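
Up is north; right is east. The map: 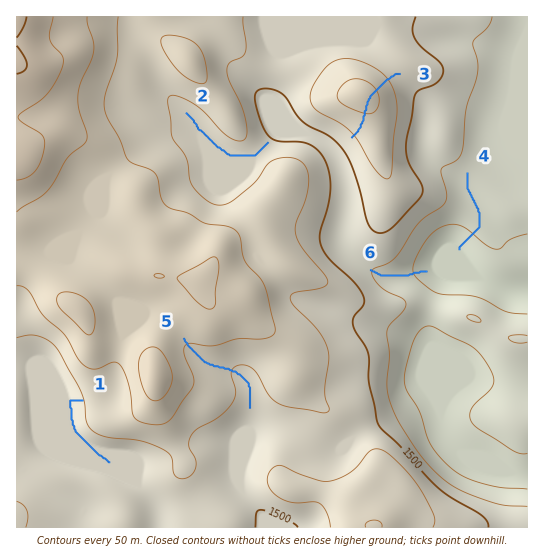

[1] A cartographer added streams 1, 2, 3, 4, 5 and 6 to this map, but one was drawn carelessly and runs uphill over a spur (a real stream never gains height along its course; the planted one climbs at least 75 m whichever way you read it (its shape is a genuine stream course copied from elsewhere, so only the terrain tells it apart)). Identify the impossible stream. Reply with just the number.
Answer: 3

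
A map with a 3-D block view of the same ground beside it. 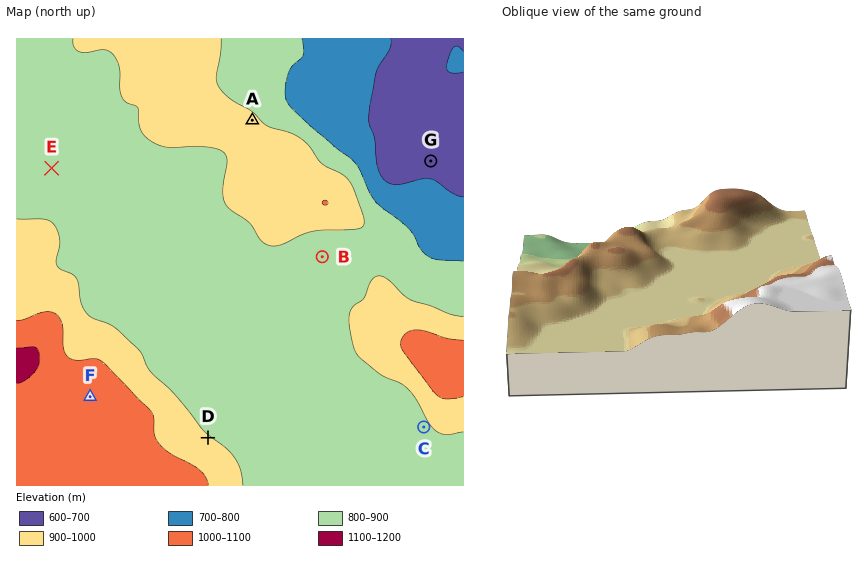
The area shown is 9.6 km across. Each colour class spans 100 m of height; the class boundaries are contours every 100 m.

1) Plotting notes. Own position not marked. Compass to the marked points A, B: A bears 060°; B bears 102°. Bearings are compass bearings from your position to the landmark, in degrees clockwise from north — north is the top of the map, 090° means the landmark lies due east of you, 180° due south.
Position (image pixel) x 98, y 209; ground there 830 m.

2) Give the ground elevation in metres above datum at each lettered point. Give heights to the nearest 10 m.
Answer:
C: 870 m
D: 910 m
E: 830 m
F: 1060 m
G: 650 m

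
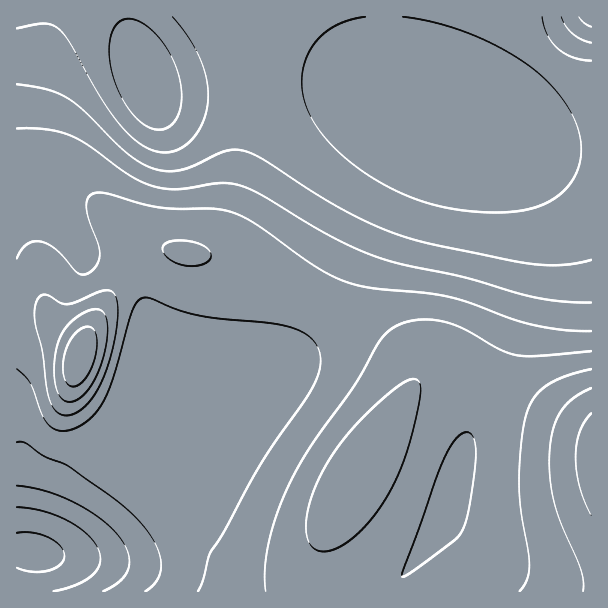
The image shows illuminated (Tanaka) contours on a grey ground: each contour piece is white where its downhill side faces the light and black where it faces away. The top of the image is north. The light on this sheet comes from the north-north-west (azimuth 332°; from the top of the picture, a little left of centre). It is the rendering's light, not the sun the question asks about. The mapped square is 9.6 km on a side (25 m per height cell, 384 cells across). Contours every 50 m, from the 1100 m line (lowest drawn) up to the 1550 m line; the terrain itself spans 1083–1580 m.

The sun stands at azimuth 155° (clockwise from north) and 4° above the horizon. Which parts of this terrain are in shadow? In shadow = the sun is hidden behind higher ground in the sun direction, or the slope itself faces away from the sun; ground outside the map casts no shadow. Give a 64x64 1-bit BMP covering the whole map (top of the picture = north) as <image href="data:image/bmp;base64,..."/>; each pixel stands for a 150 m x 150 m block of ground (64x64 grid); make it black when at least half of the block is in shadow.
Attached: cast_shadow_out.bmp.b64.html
<image width="64" height="64" href="data:image/bmp;base64,Qk0+AgAAAAAAAD4AAAAoAAAAQAAAAEAAAAABAAEAAAAAAAACAAATCwAAEwsAAAIAAAAAAAAA////AAAAAAD//8AAAAAAAP//gAAAAAAA//8AAAAAAAD//AAAAAAAAP/wAAAAAAAAP8AAAAAAAAAAAAAAAAAAAAAAAAAAAAAAAAAABAAAAAAAAAAPAAAAAAAAAA+AAAAAAAAAD8AAAAAAAAAP4AAAAAAAAB/wAAAAAAAAH/gAAAAAAAAf+AAAAAAAAB/8AAAAAAAAD/4AAA8AAAAP/gAAHwAAAA//AAA/AAAAD/8AAD8AAAAP/4AAfxAAAAf/gAB/GAAAB/+AAP8YAAAD/4AA/zwAAAP/gAD/PgAAAf8AAf8+AAAAfgAB/z8AAAAAOAH/P4AAAAB/A/9/gAAAAH///3/AAAAAf///f8AAAAD/////4AAAAP/////gAAAA/////+AAAAH///7/wAAAAf///P+AAAAD///4/wAAAAP///D+AAAAB///4PwA+AAH///g8AP/AA///8DgB/+AD///gMAP/8AP//+AgA//wA///wAAH//AD/3+AAAf/4AP8fwAAD//gAfB/AAAP/8AAAH4AAA//wAAAfAAAH/+AAAB4AAAf/4AAADAAAB//AAAAAAAAH/4AAAAAAAA//gAAAAAAAD/8AAAAAAAAP/gAAAAAAAAf+AAAAAAAAB/wAAAAAAAAH+AAAAAAAMAPwAAAAAABwAcAAAAAAAHAAAAAAAAAAcAAAAAAAAABw=="/>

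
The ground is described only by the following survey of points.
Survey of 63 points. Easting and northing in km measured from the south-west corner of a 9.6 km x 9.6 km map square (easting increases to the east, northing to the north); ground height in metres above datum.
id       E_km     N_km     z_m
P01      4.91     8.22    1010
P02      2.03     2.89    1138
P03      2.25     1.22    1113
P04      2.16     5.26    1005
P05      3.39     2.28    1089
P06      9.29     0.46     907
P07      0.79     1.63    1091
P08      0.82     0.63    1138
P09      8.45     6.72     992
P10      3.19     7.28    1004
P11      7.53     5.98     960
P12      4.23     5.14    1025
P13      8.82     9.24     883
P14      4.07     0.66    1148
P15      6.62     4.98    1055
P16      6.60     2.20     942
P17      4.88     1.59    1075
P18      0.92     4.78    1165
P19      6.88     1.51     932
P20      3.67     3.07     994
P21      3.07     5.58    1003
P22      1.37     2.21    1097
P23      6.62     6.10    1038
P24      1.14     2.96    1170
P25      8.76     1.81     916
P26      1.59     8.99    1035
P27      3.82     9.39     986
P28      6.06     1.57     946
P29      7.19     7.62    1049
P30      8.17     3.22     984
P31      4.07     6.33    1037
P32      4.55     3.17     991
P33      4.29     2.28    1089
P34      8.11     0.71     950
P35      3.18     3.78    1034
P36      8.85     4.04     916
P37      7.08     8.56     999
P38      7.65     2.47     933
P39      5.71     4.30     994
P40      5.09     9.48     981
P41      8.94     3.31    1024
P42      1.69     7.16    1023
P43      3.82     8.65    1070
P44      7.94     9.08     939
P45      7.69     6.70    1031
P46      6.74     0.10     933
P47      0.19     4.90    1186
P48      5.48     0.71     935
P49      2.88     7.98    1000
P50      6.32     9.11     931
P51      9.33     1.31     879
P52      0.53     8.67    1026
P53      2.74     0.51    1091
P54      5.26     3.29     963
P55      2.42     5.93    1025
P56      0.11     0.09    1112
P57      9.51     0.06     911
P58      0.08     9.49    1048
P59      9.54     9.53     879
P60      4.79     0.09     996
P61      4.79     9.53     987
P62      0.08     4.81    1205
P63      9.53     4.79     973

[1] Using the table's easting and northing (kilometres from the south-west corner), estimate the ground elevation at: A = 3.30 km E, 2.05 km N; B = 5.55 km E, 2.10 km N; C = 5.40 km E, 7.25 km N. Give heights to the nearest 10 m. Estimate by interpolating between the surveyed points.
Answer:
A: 1100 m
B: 1010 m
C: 1020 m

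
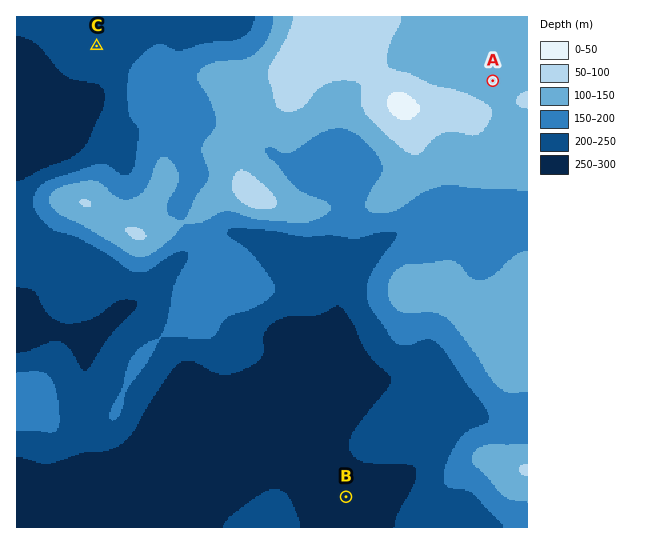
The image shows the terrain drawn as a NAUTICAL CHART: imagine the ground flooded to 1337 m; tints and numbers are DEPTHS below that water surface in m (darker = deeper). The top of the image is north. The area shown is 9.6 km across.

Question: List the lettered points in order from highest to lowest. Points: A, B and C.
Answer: A C B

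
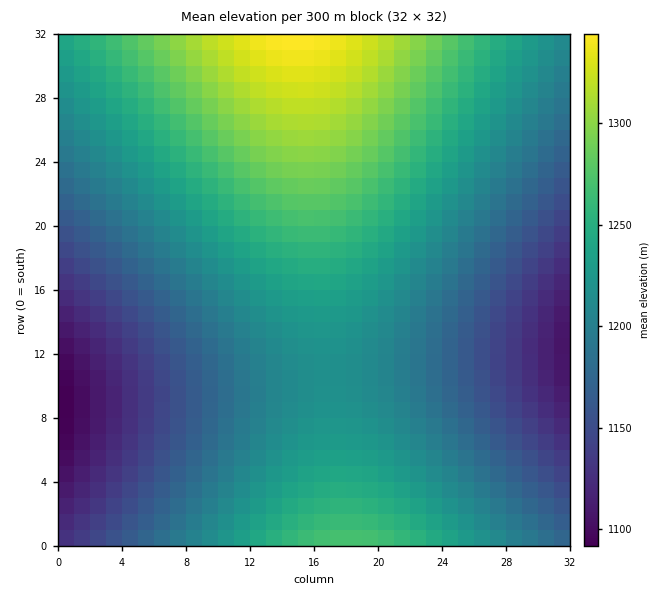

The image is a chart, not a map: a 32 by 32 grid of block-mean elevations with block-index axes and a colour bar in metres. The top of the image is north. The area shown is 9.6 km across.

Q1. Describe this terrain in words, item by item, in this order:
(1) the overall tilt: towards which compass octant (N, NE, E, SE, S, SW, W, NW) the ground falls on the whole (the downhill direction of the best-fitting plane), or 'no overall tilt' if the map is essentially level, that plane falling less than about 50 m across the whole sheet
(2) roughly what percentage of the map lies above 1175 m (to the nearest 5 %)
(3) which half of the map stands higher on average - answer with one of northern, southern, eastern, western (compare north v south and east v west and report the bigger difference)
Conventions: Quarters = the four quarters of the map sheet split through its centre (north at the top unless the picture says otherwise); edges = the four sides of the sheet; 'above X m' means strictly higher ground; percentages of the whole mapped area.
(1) Overall the map slopes down towards the south.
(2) Roughly 75 % of the ground is higher than 1175 m.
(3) Taken as a whole, the northern half is higher than the southern.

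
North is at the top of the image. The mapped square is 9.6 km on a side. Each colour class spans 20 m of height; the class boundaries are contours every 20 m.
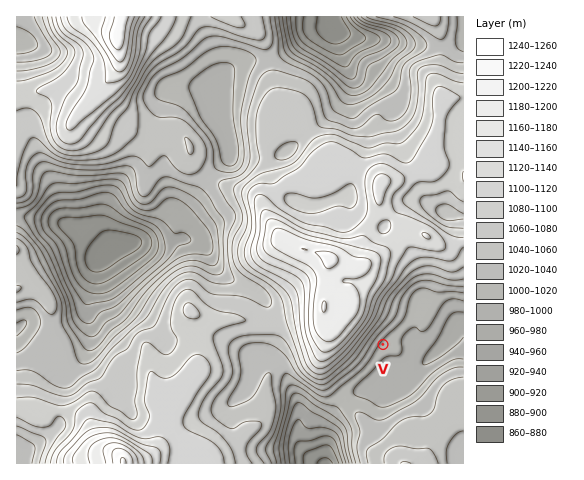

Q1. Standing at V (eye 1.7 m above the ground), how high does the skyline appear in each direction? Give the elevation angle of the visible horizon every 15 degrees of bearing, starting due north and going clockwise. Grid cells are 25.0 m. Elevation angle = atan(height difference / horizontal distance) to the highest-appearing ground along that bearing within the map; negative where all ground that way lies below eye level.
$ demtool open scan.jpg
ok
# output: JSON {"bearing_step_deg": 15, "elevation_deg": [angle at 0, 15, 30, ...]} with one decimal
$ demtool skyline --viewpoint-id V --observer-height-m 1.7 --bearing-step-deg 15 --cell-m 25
{"bearing_step_deg": 15, "elevation_deg": [5.4, 3.4, 2.7, 1.7, -0.3, -1.0, -1.1, 0.1, 1.1, 1.0, 1.1, 1.4, 1.0, 0.3, -0.2, 1.2, 3.5, 6.2, 8.9, 10.6, 11.5, 11.5, 10.2, 7.8]}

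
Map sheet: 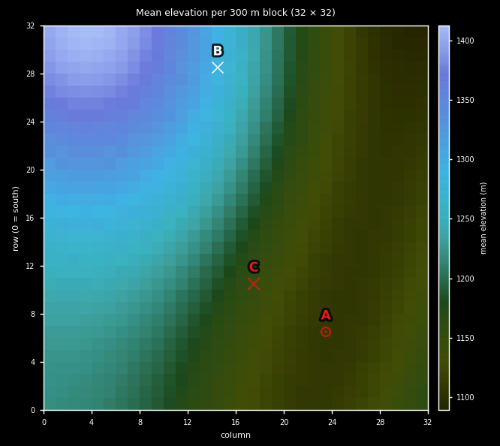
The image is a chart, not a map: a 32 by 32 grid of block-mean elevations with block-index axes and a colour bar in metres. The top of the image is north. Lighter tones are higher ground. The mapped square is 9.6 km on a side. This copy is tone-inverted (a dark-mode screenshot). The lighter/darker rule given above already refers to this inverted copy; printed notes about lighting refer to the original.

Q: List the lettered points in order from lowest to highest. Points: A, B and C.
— A C B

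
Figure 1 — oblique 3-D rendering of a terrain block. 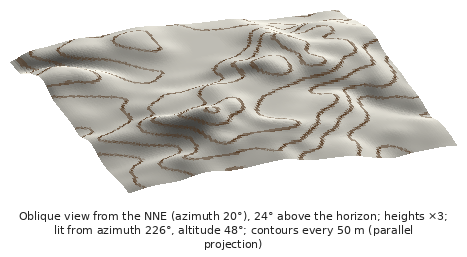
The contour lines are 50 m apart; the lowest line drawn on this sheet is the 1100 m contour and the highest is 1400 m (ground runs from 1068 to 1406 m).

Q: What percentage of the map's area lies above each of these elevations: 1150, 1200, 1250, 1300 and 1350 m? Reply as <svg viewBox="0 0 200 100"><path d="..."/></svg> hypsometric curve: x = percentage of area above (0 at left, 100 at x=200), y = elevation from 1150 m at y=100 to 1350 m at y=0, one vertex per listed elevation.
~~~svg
<svg viewBox="0 0 200 100"><path d="M173 100l-36-25-62-25-40-25-27-25"/></svg>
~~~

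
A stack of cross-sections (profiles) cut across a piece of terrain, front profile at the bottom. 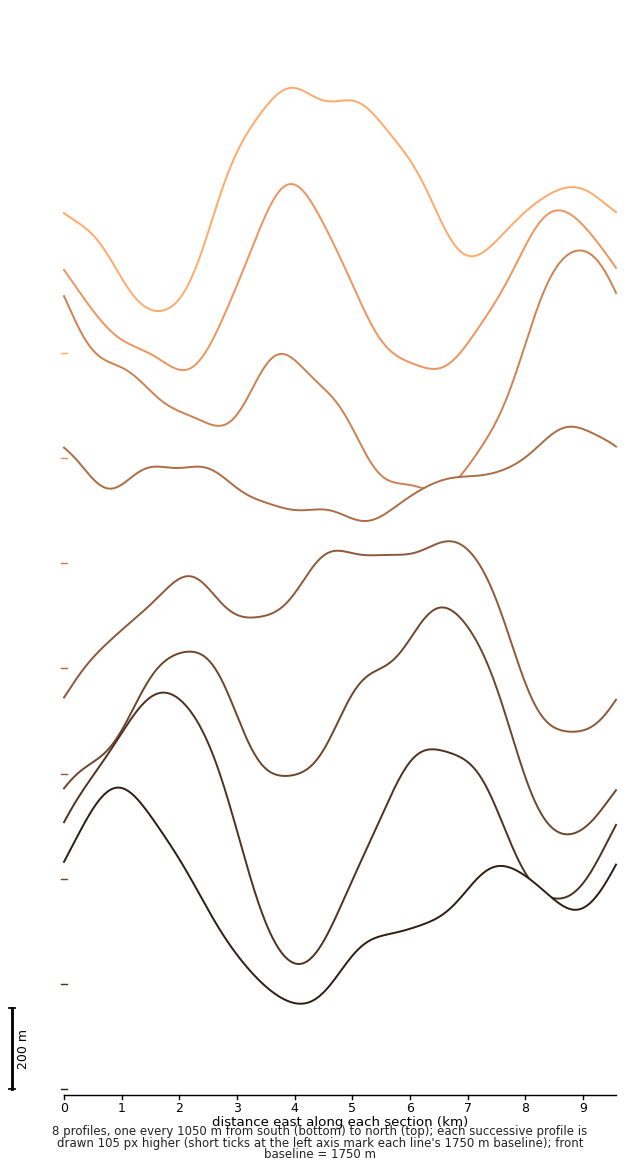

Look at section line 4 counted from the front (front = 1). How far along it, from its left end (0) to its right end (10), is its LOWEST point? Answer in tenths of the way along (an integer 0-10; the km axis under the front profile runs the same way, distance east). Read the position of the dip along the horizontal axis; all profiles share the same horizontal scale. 9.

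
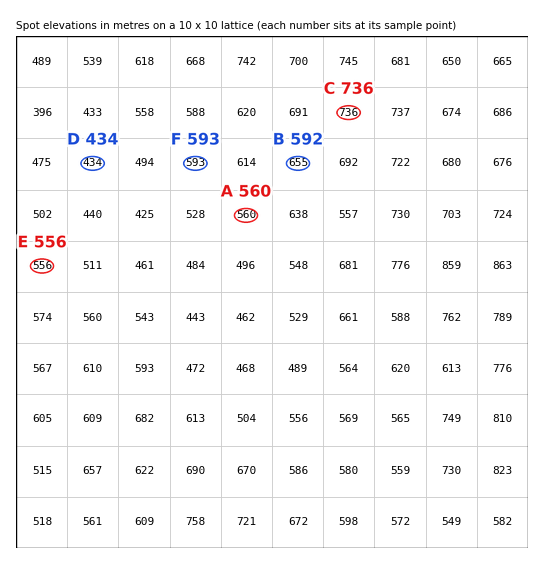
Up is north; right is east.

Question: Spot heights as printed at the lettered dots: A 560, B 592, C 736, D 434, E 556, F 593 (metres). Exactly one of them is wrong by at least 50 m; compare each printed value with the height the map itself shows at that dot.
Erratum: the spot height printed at B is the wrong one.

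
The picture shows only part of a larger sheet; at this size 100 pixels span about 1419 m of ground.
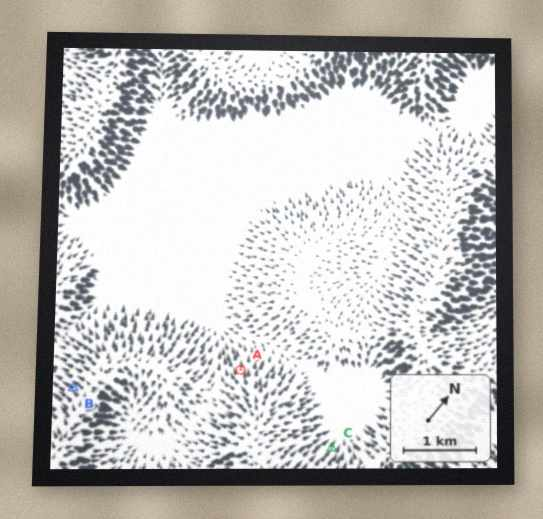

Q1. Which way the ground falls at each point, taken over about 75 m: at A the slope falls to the NW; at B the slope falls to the W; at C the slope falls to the N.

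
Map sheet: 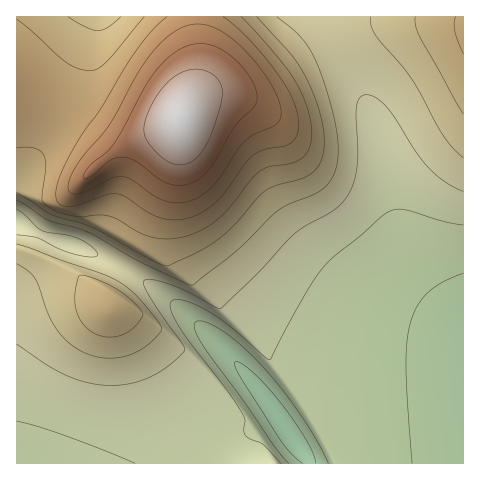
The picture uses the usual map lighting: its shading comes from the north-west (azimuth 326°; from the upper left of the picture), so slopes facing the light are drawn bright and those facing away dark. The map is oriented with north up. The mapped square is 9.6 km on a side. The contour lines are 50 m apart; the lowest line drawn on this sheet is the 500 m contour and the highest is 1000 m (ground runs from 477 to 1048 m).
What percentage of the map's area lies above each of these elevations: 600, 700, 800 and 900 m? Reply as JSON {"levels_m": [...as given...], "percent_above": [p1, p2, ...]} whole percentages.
{"levels_m": [600, 700, 800, 900], "percent_above": [75, 42, 24, 11]}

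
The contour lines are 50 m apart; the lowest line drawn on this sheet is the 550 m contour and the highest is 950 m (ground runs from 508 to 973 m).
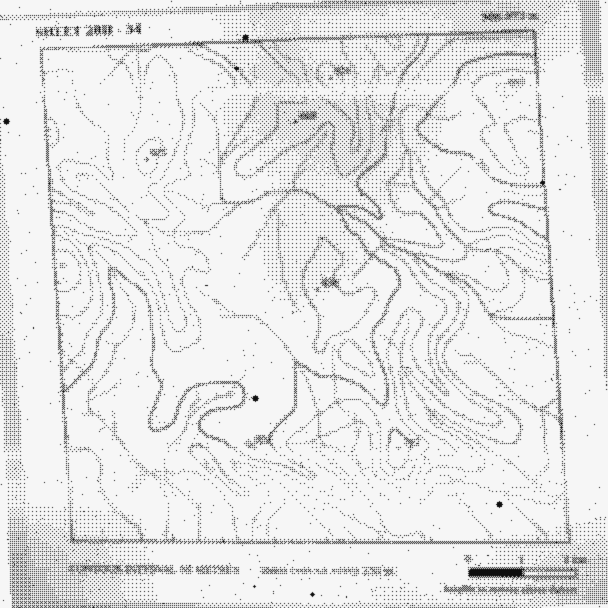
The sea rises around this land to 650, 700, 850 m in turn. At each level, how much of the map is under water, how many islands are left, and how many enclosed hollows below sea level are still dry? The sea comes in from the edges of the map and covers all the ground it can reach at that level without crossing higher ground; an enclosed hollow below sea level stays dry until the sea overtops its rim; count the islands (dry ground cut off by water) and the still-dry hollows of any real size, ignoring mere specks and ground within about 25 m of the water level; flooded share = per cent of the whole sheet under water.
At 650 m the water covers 17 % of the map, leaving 0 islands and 0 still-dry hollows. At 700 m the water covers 26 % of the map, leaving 0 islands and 0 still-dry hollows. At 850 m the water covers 87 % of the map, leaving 0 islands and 0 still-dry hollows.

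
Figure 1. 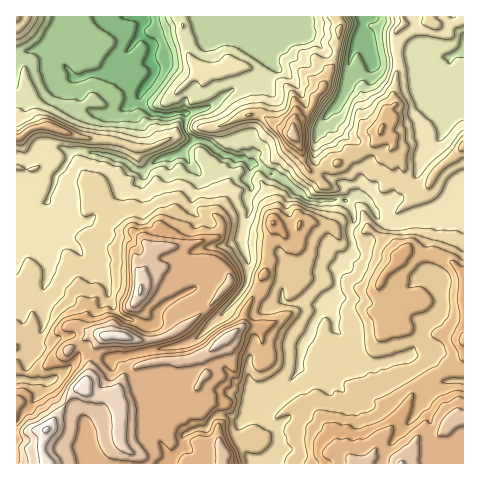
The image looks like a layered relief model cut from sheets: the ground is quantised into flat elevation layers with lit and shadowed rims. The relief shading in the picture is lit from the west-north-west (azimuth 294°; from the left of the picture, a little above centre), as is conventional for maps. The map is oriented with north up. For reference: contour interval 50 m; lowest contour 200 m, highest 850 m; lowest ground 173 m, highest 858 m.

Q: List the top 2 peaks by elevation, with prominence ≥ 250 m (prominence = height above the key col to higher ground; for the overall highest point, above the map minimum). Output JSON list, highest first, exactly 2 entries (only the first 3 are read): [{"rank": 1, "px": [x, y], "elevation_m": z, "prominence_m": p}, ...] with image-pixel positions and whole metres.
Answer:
[{"rank": 1, "px": [46, 430], "elevation_m": 858, "prominence_m": 685}, {"rank": 2, "px": [292, 134], "elevation_m": 719, "prominence_m": 295}]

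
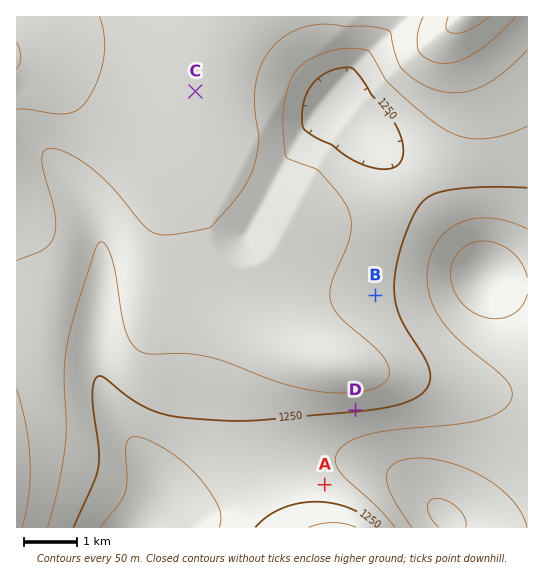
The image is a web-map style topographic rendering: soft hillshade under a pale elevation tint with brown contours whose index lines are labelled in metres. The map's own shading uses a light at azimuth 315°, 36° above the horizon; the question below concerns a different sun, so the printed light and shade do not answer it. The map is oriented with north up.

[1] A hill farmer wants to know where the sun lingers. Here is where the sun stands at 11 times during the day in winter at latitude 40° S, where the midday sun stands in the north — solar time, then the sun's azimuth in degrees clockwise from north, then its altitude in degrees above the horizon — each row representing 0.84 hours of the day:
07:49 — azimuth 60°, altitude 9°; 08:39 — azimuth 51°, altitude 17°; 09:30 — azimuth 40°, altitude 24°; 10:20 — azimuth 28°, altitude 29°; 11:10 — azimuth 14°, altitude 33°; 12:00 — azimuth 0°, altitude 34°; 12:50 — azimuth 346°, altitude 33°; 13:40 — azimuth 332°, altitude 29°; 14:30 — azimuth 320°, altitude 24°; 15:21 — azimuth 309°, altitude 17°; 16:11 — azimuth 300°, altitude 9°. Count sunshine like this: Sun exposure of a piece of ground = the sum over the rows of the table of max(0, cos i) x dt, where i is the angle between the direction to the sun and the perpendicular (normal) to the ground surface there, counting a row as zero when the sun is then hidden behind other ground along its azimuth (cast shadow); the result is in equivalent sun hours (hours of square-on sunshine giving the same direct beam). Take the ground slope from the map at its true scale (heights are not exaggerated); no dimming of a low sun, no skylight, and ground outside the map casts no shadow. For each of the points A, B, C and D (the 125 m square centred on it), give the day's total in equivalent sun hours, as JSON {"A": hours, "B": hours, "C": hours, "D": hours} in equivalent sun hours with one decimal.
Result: {"A": 4.0, "B": 3.6, "C": 3.6, "D": 2.8}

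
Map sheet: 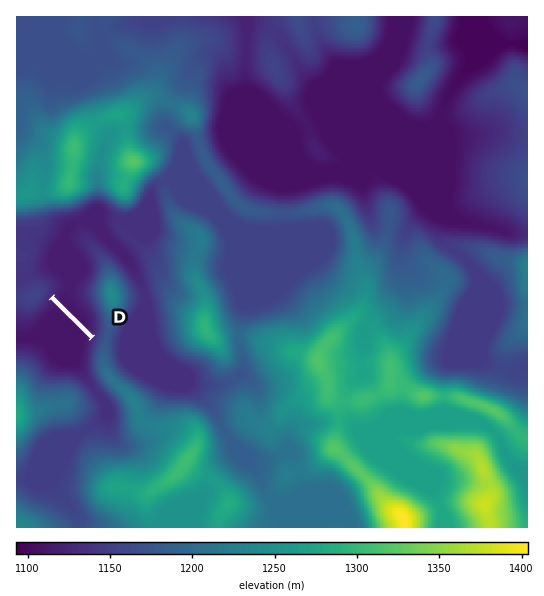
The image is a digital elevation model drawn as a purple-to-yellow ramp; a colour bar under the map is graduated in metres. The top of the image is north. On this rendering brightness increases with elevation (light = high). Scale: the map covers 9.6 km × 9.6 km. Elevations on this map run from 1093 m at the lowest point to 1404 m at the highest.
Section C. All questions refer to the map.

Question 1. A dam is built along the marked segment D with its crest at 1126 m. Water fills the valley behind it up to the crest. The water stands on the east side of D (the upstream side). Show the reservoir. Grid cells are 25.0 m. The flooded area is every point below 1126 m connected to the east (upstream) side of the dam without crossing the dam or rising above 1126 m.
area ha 155.3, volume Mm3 10.05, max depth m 14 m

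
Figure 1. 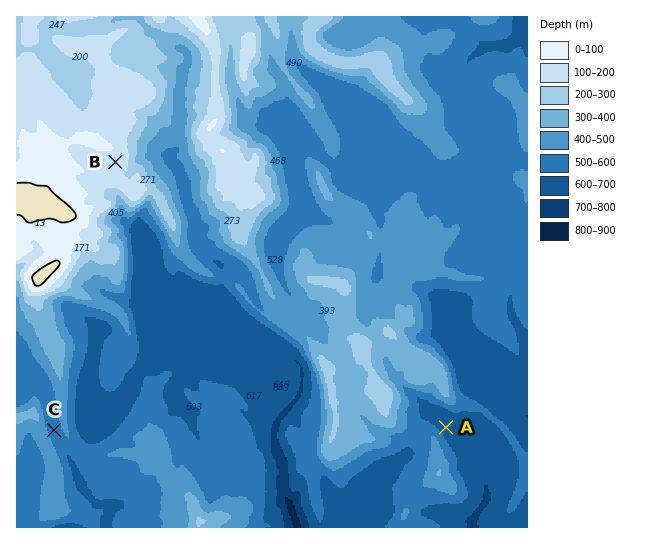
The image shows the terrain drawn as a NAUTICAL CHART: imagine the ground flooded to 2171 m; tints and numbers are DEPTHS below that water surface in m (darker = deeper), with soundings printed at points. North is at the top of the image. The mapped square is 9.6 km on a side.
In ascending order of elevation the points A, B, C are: A C B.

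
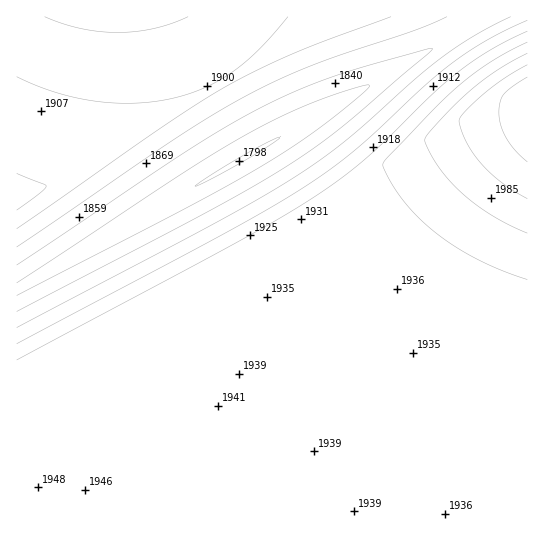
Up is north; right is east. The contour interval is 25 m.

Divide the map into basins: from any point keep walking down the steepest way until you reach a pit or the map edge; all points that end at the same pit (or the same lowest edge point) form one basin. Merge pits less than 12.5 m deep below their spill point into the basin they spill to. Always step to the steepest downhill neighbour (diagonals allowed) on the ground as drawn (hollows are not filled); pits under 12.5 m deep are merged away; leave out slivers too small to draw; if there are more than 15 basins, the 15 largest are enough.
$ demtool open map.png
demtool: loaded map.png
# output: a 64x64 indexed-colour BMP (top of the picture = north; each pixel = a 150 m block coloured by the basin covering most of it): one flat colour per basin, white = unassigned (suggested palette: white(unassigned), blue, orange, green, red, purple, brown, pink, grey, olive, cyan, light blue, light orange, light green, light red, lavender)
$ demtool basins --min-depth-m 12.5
<image width="64" height="64" href="data:image/bmp;base64,Qk12CAAAAAAAAHYAAAAoAAAAQAAAAEAAAAABAAQAAAAAAAAIAAATCwAAEwsAABAAAAAAAAAA////ALR3HwAOf/8ALKAsACgn1gC9Z5QAS1aMAMJ34wB/f38AIr28AM++FwDox64AeLv/AIrfmACWmP8A1bDFABEREREREREREREREREREREREREREREREREREREREREREREREREREREREREREREREREREREREREREREREREREREREREREREREREREREREREREREREREREREREREREREREREREREREREREREREREREREREREREREREREREREREREREREREREREREREREREREREREREREREREREREREREREREREREREREREREREREREREREREREREREREREREREREREREREREREREREREREREREREREREREREREREREREREREREREREREREREREREREREREREREREREREREREREREREREREREREREREREREREREREREREREREREREREREREREREREREREREREREREREREREREREREREREREREREREREREREREREREREREREREREREREREREREREREREREREREREREREREREREREREREREREREREREREREREREREREREREREREREREREREREREREREREREREREREREREREREREREREREREREREREREREREREREREREREREREREREREREREREREREREREREREREREREREREREREREREREREREREREREREREREREREREREREREREREREREREREREREREREREREREREREREREREREREREREREREREREREREREREREREREREREREREREREREREREREREREREREREREREREREREREREREREREREREREREREREREREREREREREREREREREREREREREREREREREREREREREREREREREREREREREREREREREREREREREREREREREREREREREREREREREREREREREREREREREREREREREREREREREREREREREREREREREREREREREREREREREREREREREREREREREREREREREREREREREREREREREREREREREREREREREREREREREREREREREREREREREREREREREREREREREREREREREREREREREREREREREREREREREREREREREREREREREREREREREREREREREREREREREREREREREREREREREREREREREREREREREREREREREREREREREREREREREREREREREREREREREREREREREREREREREREREREREREREREREREREREREREREREREREREREREREREREREREREREREREREREREREREREREREREREREREREREREREREREREREREREREREREREREREREREREREREREREREREREREREREREREREREREREREREREREREREREREREREREREREREREREREREREREREREREREREREREREREREREREREREREREREREREREREREREREREREREREREREREREREREREREREREREREREREREREREREREREREREREREREREREREREREREREREREREREREREREREREREREREREREREREREREREREREREREREREREREREREREREREREREREREREREREREREREREREREREREREREREREREREREREREREREREREREREREREREREREREREREREREREREREREREREREREREREREREREREREREREREREREREREREREREREREREREREREREREREREREREREREREREREREREREhERERERERERERERERERERERERERERERERERERERERESIhERERERERERERERERERERERERERERERERERERERERIiIhEREREREREREREREREREREREREREREREREREREREiIiIhERERERERERERERERERERERERERERERERERERESIiIiIRERERERERERERERERERERERERERERERERERERIiIiIiIREREREREREREREREREREREREREREREREREREiIiIiIiIRERERERERERERERERERERERERERERERERESIiIiIiIiIRERERERERERERERERERERERERERERERERIiIiIiIiIiEREREREREREREREREREREREREREREREREiIiIiIiIiIiERERERERERERERERERERERERERERERESIiIiIiIiIiIiERERERERERERERERERERERERERERERIiIiIiIiIiIiIiEREREREREREREREREREREREREREREiIiIiIiIiIiIiIhERERERERERERERERERERERERERESIiIiIiIiIiIiIiIhERERERERERERERERERERERERERIiIiIiIiIiIiIiIiIhEREREREREREREREREREREREREiIiIiIiIiIiIiIiIiIhERERERERERERERERERERERESIiIiIiIiIiIiIiIiIiIRERERERERERERERERERERERIiIiIiIiIiIiIiIiIiIiIREREREREREREREREREREREiIiIiIiIiIiIiIiIiIiIiIRERERERERERERERERERESIiIiIiIiIiIiIiIiIiIiIiIRERERERERERERERERERIiIiIiIiIiIiIiIiIiIiIiIiEREREREREREREREREREiIiIiIiIiIiIiIiIiIiIiIiIiERERERERERERERERESIiIiIiIiIiIiIiIiIiIiIiIiIiERERERERERERERER"/>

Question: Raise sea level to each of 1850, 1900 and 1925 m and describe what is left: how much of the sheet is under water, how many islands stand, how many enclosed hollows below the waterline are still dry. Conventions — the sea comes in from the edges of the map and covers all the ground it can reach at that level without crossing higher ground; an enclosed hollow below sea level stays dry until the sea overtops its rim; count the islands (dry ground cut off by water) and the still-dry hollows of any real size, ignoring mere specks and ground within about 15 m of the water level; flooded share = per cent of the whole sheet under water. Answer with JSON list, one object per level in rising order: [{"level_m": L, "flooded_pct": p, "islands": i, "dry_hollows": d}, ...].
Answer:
[{"level_m": 1850, "flooded_pct": 9, "islands": 0, "dry_hollows": 0}, {"level_m": 1900, "flooded_pct": 28, "islands": 0, "dry_hollows": 0}, {"level_m": 1925, "flooded_pct": 37, "islands": 0, "dry_hollows": 0}]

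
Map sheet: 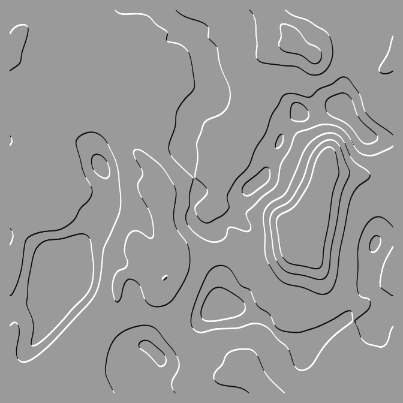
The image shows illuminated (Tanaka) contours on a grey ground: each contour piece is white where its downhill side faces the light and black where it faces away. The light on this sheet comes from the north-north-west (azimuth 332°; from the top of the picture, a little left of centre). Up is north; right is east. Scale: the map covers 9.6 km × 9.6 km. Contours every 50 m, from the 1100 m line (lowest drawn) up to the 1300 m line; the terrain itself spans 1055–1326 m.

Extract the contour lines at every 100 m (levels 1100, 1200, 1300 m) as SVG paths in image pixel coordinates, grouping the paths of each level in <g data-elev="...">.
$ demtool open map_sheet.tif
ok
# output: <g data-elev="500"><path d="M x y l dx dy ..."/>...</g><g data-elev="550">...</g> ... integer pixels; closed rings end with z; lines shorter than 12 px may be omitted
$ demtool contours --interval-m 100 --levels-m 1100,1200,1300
<g data-elev="1100"><path d="M159 366l-19-18-1-3 2-3 4-2 4 1 14 12 3 5 0 4-3 4z"/><path d="M32 345l-1-3 2-18-6-22 2-23 7-29 4-6 6-3 16-2 17-5 7 1 5 6 2 22 0 15-3 11-5 8-36 38-11 9z"/><path d="M207 321l-6-4 1-8 6-14 7-7 5-1 7 3 13 8 4 6 0 7-6 5-20 5z"/><path d="M372 252l-2-4 0-6 4-5 4-1 2 3 0 6-4 6z"/><path d="M245 195l-3-4 3-7 19-16 4 0 2 7-3 7-15 12z"/><path d="M104 178l-7-4-4-6-1-9 3-4 7 1 6 8 1 11-2 3z"/><path d="M277 148l-2-1 1-5 3-6 3-2 1 3 0 5-3 5z"/><path d="M364 143l-16-18-20-12-3-8 4-7 13-5 4 1 4 3 9 21 19 19-1 3-4 3-5 1z"/><path d="M296 121l-5-2-1-4 2-10 4-3 8 4 5 9-1 3-3 3z"/></g><g data-elev="1200"><path d="M284 393l-17-18-13-24-8-2-14 2-6 4-4 10-7 7-1 7 6 5 20 4 9 5"/><path d="M152 306l6 1 7-2 10-8 13-25 2-8 0-11-3-9-10-14-3-8 0-9 2-19-2-9-15-21-16-12-7-3-2 2 0 4 9 18-5 10 0 6 13 26 2 20-1 3-2 0-14-7-4 1-3 2-3 7-1 8 2 16-2 3-7 3-3 4-2 15 2 10 3 2 3-4 5-17 3-2 4 1 6 5 8 17z"/><path d="M319 294l9-1 6-8 16-84 6-12 12-10 2-3-2-5-16-12-11-21-4-3-5-2-13 3-11 9-6 9-15 37-4 5-15 9-3 5-2 6 2 39 3 8 8 12 9 8 19 5z"/><path d="M10 70l10-8 8-34-3-3-6 0-5 3-4 6"/><path d="M393 36l-5 16-9 18 2 3 3 1 9-3"/><path d="M250 10l5 11 2 23-1 11 3 6 8 3 29 3 16 8 10-2 6-6 4-10 0-11-3-11-4-4-15-9-17-7-8-5"/></g><g data-elev="1300"><path d="M311 268l8 0 3-4 10-69 7-21-3-20-3-5-3-2-6 2-6 7-9 28-12 19-6 6-11 6-4 6 4 28 4 10 7 5z"/></g>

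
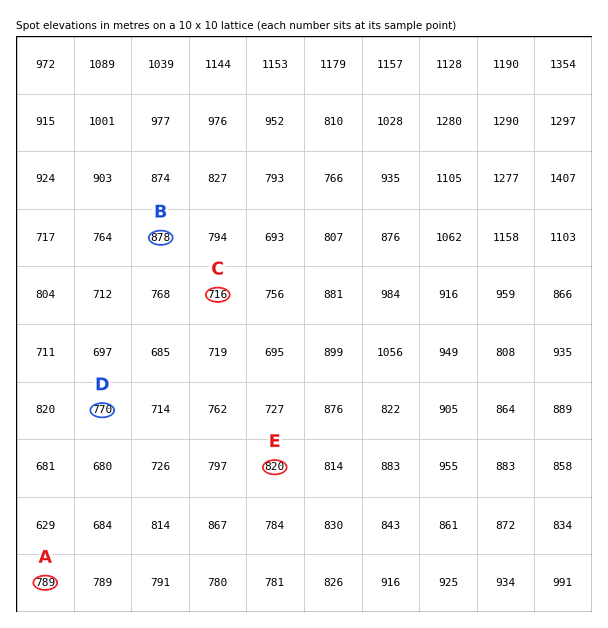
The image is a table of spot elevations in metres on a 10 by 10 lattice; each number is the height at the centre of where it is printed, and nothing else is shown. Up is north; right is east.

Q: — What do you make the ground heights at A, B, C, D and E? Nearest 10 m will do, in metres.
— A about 790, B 880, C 720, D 770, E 820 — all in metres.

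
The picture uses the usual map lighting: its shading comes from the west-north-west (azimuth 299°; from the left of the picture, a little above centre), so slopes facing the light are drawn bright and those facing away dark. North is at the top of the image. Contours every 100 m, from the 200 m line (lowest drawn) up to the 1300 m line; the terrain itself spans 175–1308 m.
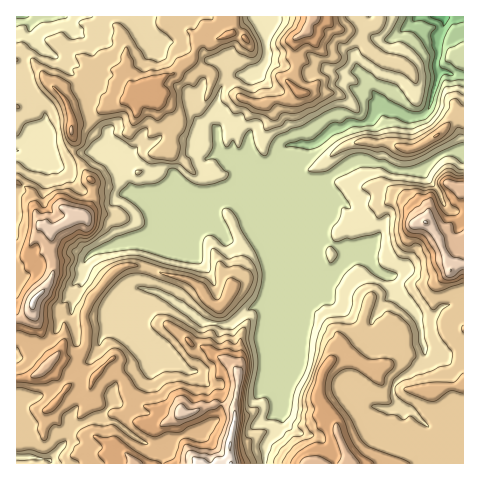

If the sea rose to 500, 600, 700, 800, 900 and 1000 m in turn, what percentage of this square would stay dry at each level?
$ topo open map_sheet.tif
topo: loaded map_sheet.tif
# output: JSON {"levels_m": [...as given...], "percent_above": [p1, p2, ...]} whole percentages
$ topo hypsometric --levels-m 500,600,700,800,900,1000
{"levels_m": [500, 600, 700, 800, 900, 1000], "percent_above": [80, 65, 48, 28, 13, 6]}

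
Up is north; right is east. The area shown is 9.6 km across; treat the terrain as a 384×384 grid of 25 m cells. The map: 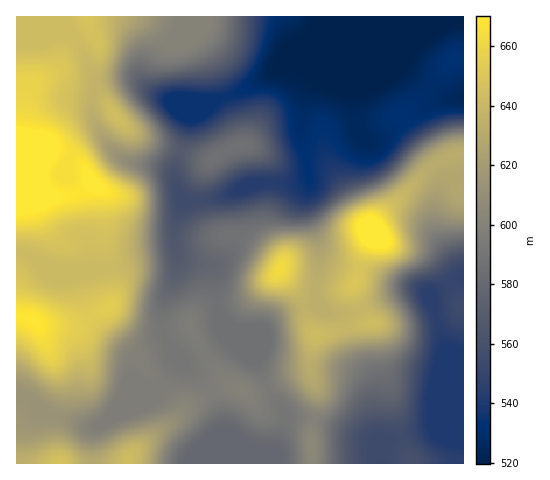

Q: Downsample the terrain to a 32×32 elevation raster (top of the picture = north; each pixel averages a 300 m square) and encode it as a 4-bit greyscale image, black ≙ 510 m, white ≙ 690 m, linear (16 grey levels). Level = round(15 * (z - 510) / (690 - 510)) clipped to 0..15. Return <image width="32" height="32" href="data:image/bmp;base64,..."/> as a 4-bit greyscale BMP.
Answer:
<image width="32" height="32" href="data:image/bmp;base64,Qk12AgAAAAAAAHYAAAAoAAAAIAAAACAAAAABAAQAAAAAAAACAAATCwAAEwsAABAAAAAAAAAAAAAAABEREQAiIiIAMzMzAERERABVVVUAZmZmAHd3dwCIiIgAmZmZAKqqqgC7u7sAzMzMAN3d3QDu7u4A////AKq7qqu6hmZmZmZ4ZURERDOaqpiaqpdmZmZmeGVEREMzmZmHiJmYdmZnd3dlREQzM5mZiHd4iIdmd3d4dlVUMzOZmZmHd3iHd3d3iYdlVUMzmaqql3d3d3d3eJqXZmVDM6q7uph3d3d3d3iqmHZmQzO8zLuYd3d3d2Z5qph3dlMzzdzLqId3d3ZmeauqmZdTM93czLqHd3dmZnm7u7upZDPd3MzLl3d3Z3d5qqu7qFM03MzMzKdmd2eImqq7updDNMu7u7uoZmZnmru6u7qGQzO7u7u7qGVWZ4vMuru7l1RDu7u7u6hlVmaKzLqrzLqGVLu7u7uoZVZmeKuqq93cl2XMy7u7qFVWZmeIiKze25h33czMy7hUVVZmZVab3suYie7d3dy5VERERUQ0aKu7qZnu3d3duFREQzMzIjVomqqq7t3dy5dUVVQzMyIzNGmqqu7d3KmHVVZmVUMiIiI2mqru7duZmGVWZmZDIiIRI2iq7t3KqqlkRFZlQiIhESI1eN3curunUyM0VDIiIREiIjTcy7q6hTIiIzMyERERIiIizMu7qWQyIiIiIREREREiEczMu6hlVERDIREREREREiLMzLuoZndmVDEREREREREiu7u7uXd3d2VCERERERERIru7u7qYiId2QhERERERERG7u7u6mYiIdkMhERERERER"/>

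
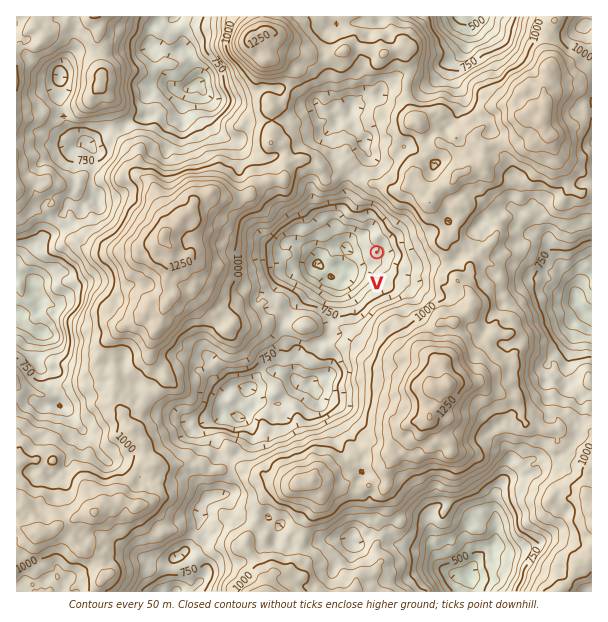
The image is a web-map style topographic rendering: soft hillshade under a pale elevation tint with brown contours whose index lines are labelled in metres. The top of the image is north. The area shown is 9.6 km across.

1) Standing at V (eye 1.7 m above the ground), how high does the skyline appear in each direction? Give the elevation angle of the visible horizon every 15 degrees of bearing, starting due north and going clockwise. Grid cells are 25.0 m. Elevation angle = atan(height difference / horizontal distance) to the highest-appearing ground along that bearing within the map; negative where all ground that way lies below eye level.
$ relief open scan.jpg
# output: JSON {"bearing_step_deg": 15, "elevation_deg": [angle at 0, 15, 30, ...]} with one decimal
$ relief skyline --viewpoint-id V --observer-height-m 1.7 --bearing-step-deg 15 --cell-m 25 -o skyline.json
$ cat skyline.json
{"bearing_step_deg": 15, "elevation_deg": [16.0, 20.0, 20.3, 21.1, 20.2, 19.5, 17.9, 16.0, 15.9, 16.8, 17.3, 15.6, 13.0, 7.9, 5.7, 8.2, 7.6, 9.0, 11.2, 11.1, 10.9, 10.6, 11.9, 12.8]}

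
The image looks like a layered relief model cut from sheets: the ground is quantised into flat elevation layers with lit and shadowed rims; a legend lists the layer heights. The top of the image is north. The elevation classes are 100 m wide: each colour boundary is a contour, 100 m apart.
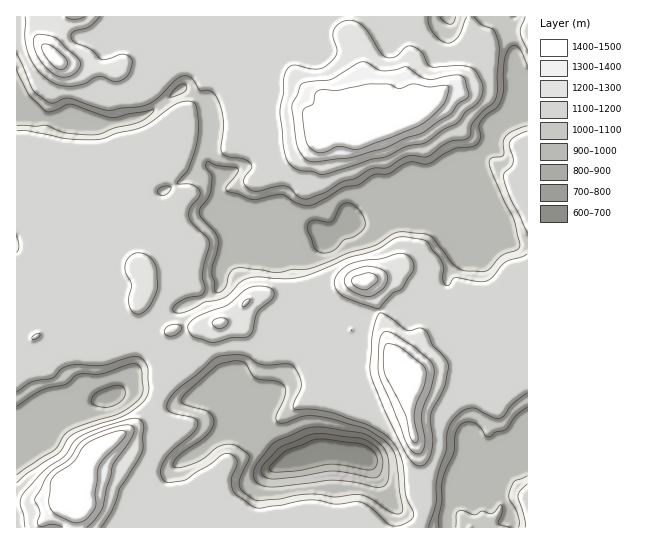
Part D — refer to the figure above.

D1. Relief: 650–1460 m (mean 1130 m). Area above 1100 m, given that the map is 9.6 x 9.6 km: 60.8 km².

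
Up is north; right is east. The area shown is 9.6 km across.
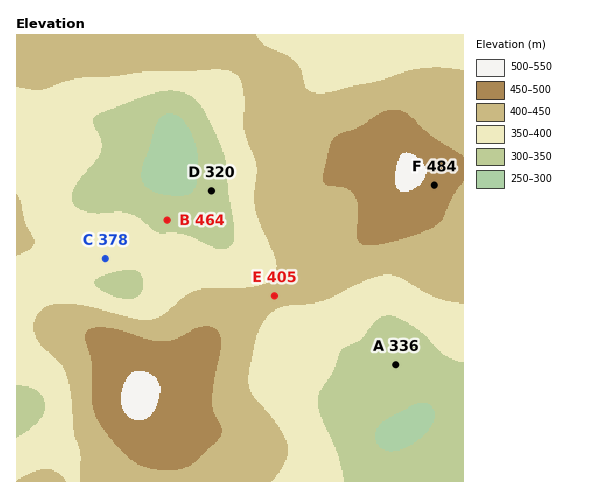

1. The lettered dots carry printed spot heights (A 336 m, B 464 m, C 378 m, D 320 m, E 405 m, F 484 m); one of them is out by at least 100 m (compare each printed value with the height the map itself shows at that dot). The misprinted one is B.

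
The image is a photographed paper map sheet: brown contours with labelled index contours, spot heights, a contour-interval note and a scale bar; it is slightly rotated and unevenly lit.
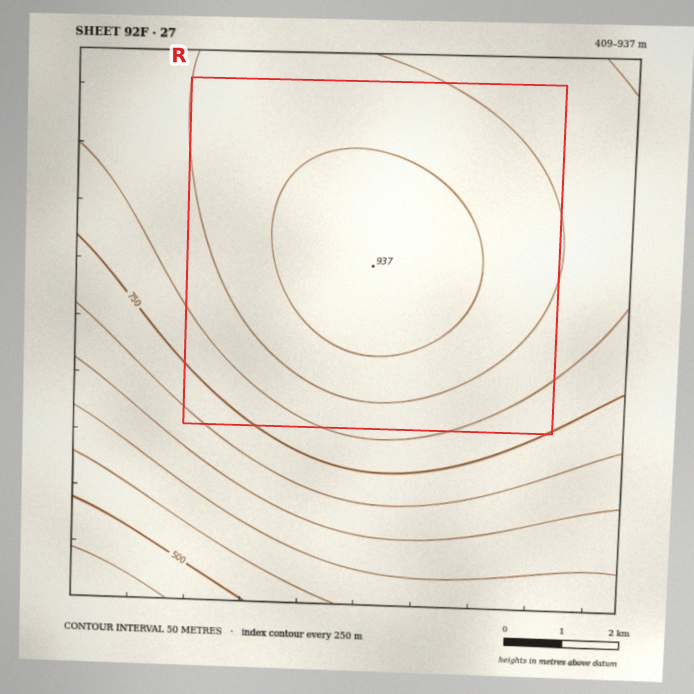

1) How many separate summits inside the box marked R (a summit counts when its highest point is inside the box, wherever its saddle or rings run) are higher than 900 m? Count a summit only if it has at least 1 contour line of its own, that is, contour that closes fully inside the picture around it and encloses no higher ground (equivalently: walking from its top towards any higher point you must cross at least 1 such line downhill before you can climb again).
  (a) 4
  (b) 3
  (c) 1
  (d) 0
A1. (c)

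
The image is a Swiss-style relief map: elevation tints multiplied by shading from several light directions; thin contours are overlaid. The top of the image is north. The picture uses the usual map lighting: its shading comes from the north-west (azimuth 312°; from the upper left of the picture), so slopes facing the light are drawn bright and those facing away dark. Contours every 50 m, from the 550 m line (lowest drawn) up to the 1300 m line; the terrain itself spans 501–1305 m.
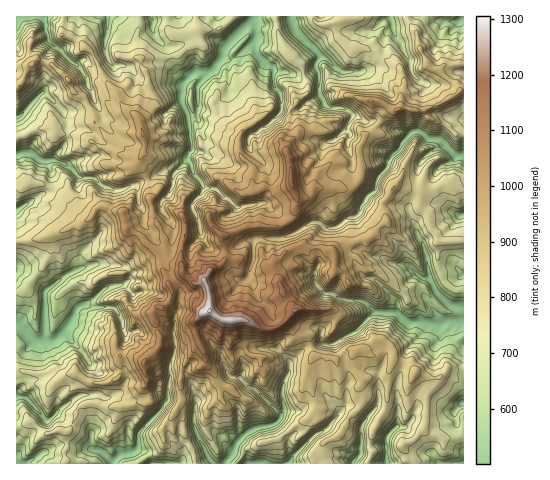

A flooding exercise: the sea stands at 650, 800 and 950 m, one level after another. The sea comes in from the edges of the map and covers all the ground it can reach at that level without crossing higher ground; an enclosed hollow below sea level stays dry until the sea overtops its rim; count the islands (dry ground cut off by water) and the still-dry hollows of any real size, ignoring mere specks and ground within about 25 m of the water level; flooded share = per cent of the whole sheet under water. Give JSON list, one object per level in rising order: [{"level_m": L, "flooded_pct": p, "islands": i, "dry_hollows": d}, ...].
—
[{"level_m": 650, "flooded_pct": 20, "islands": 0, "dry_hollows": 0}, {"level_m": 800, "flooded_pct": 58, "islands": 0, "dry_hollows": 0}, {"level_m": 950, "flooded_pct": 85, "islands": 3, "dry_hollows": 0}]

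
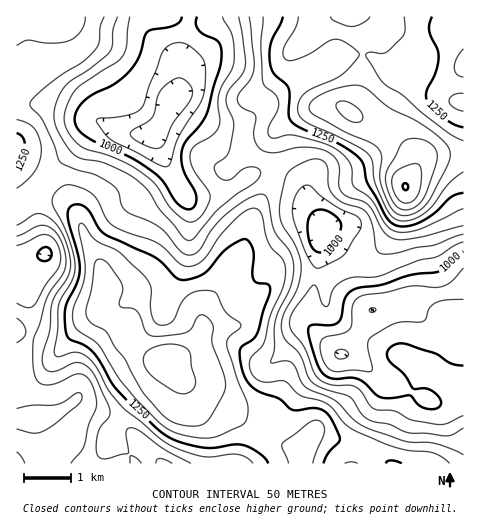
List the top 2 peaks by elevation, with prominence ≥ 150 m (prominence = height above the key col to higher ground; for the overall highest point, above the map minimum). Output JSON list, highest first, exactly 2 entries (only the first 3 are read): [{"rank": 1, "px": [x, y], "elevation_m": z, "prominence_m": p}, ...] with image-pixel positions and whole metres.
[{"rank": 1, "px": [405, 187], "elevation_m": 1502, "prominence_m": 638}, {"rank": 2, "px": [164, 358], "elevation_m": 1437, "prominence_m": 324}]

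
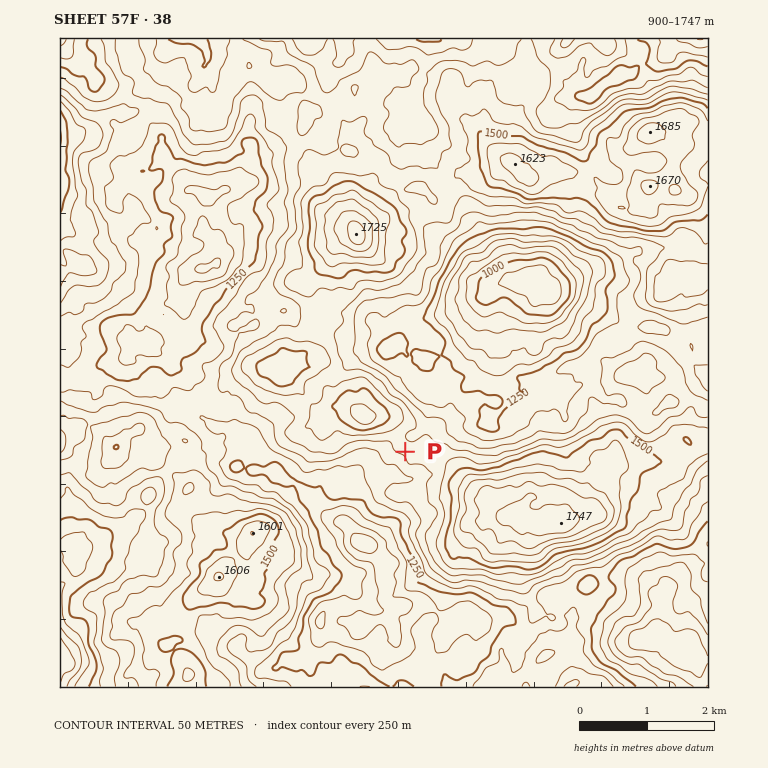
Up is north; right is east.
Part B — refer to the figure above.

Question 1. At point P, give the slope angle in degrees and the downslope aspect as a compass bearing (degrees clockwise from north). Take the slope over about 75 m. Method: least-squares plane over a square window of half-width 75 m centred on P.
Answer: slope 8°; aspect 215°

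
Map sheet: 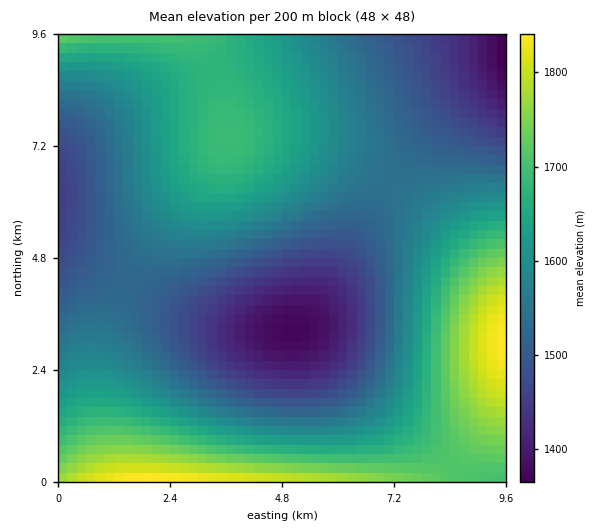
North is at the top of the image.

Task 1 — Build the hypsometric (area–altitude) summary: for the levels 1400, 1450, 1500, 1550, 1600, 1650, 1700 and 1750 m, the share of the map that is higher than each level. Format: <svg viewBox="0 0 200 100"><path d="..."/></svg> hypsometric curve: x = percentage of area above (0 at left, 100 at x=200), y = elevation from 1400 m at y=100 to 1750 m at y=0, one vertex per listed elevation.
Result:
<svg viewBox="0 0 200 100"><path d="M193 100l-13-14-25-15-40-14-30-14-27-14-29-15-15-14"/></svg>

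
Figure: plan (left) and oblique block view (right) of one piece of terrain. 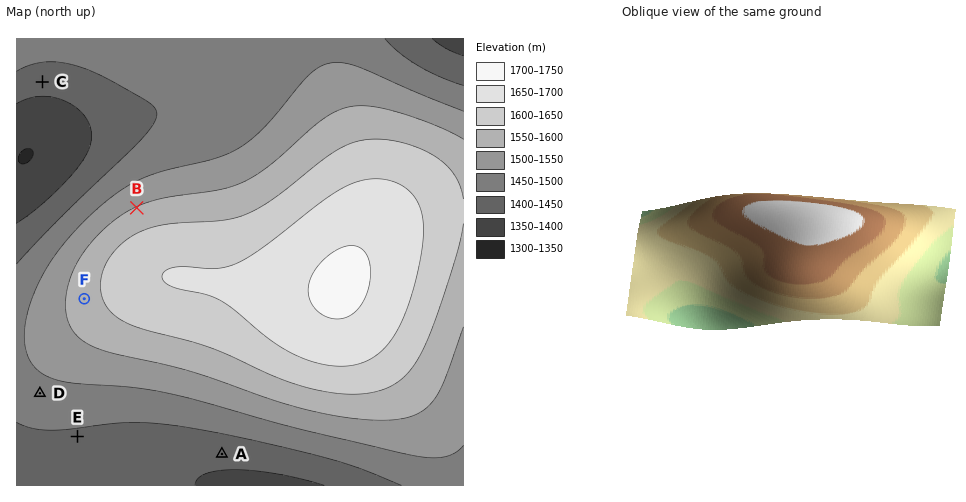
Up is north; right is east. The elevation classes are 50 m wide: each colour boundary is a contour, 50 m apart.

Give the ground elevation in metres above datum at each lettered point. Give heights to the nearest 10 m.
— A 1420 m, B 1550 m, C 1420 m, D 1480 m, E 1440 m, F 1580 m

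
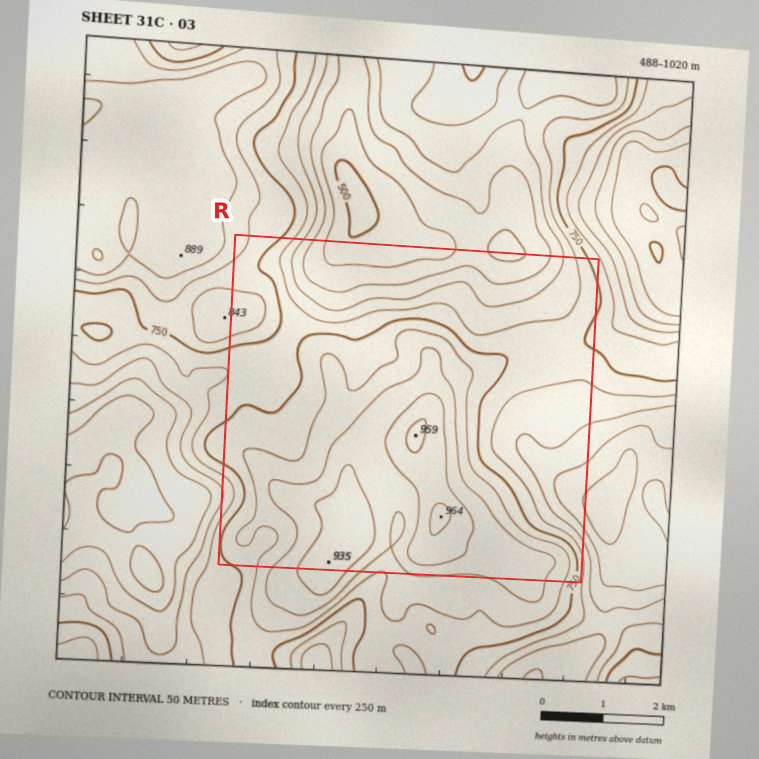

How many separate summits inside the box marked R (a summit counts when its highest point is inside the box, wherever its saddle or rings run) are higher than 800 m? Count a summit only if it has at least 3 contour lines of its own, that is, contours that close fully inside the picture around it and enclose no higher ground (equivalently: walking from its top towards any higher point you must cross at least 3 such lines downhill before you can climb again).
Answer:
1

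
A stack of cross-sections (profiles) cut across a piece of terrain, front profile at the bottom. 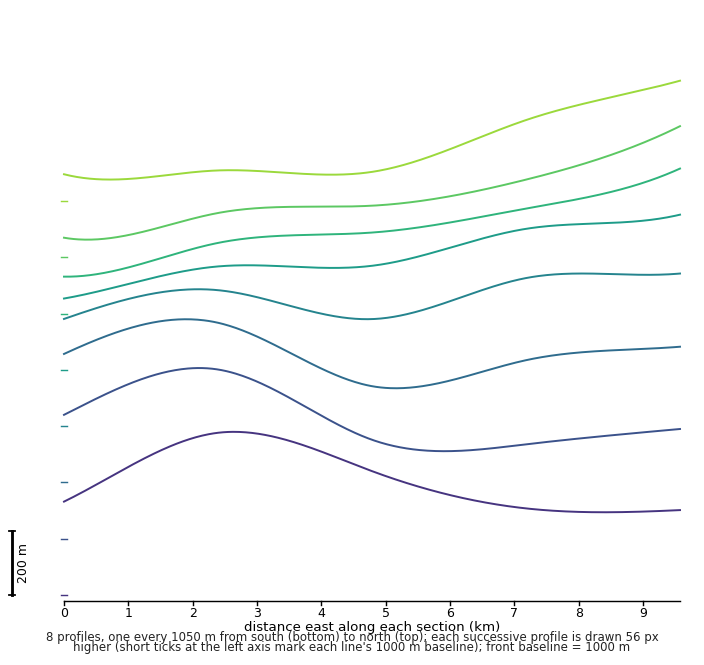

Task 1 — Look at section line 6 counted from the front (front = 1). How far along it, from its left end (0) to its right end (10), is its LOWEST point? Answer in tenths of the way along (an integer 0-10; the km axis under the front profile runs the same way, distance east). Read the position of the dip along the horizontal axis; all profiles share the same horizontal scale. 0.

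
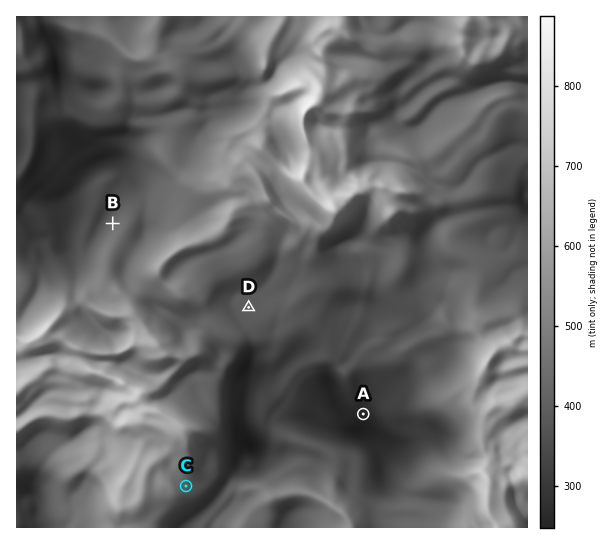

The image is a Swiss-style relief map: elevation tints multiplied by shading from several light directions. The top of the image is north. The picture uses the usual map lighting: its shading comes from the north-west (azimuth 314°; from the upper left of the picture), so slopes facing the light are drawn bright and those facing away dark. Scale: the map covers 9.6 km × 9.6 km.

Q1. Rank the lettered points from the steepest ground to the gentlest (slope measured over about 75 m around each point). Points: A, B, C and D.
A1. B C A D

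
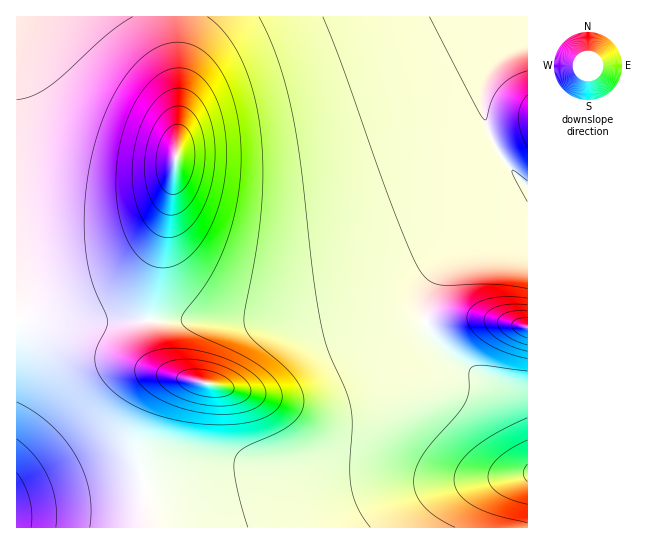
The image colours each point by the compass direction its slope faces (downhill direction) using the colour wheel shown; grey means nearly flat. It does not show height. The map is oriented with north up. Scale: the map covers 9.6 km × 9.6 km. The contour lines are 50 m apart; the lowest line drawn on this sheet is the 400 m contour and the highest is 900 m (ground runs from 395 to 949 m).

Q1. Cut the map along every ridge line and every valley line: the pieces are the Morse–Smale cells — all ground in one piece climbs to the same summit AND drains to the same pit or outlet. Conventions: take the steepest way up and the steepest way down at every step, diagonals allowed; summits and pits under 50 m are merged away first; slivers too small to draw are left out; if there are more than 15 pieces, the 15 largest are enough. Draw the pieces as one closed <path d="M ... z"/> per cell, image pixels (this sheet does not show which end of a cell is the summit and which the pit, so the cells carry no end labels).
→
<path d="M527 16l-352 0 0 23 4 46-2 62-8 63-18 84-2 25 121 1 35-3 34-6 39-12 24-11 47-33 77-42 2-2 0-24-15-14-14-20-14-31-2-23 2-16 8-16 16-15 19-11z"/><path d="M174 16l-158 1 1 303 65 0 25-5 8-4 14-14 16-24 18-40 12-59 4-45 0-44z"/><path d="M426 323l-93 33-14 7-33 24-16 5-24 0-60-13-15 0-9 4-13 14-12 29 0 24 7 36 30-2 100-15 64-5 39 3 60 12 49 0 40-4 2-2 0-46-9-21-17-18-53-33-16-17z"/><path d="M149 320l-92 3-20 2-8 5-5 11-8 29 1 137 88-15 37-4 2-2-7-36 0-24 4-13 8-16 13-14 9-4 12-1-17-7-9-10-5-14z"/><path d="M350 464l-76 5-129 18 2 40 381 0-1-54-41 6-49 0-60-12z"/><path d="M527 212l-78 43-47 33-44 17-31 8-34 6-143 1-1 11 6 24 11 16 17 8 63 13 24 0 13-4 36-25 14-7 93-33-2-10 1-16 4-12 8-12 21-18 67-36 3-4z"/><path d="M527 216l-69 39-21 18-8 12-4 12-1 16 3 10 22-6 28 0 51 10z"/><path d="M477 317l-28 0-20 4-2 4 6 13 16 17 62 40 8 11 8 21 1-98-19-6z"/><path d="M527 41l-18 11-16 15-8 16-2 16 2 23 14 31 14 20 14 14z"/><path d="M143 487l-126 20-1 20 130 1 1-22z"/><path d="M165 224l-8 23-12 26-16 24-14 14-16 6-17 3-65 0-1 49 8-28 5-11 8-5 20-2 92-3 3-34 12-49z"/>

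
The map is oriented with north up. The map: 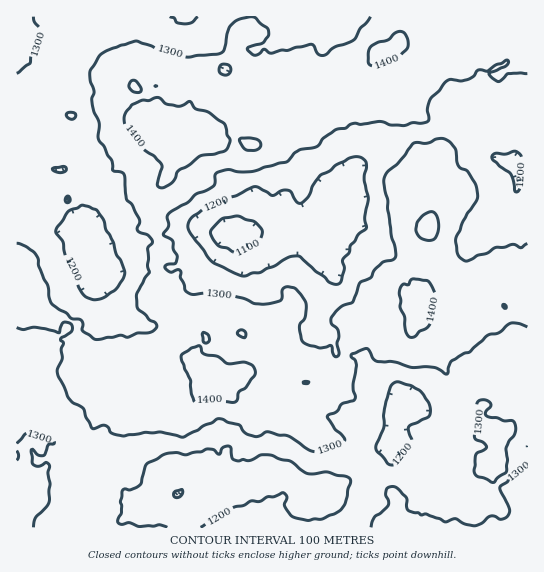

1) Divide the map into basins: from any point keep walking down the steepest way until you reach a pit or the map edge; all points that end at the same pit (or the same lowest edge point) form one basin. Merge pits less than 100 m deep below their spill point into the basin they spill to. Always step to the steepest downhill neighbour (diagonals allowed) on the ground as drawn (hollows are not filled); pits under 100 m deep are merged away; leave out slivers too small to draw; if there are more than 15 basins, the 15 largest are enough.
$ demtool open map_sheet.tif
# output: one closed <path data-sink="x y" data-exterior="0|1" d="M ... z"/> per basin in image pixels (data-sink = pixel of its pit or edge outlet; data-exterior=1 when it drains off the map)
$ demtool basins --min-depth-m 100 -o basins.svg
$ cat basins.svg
<path data-sink="177 494" data-exterior="0" d="M30 300l-14 6 0 179 6-1 6 7-4 18-8 8 1 11 374 0 1-11 2-2 5 2 2 11 122 0 5-9-1-212-17 10-12 0-9-5-10 0-13 3-4 4-9 0-7 5-11 0-10-4-5-5-1-10-2 12-8 13-4 3-7 2-15-3-8-4-18 1-6 5-6 13 0 14-4 16-10 3-26 3-2 4 2 4 0 8-6 11-6 5-15-2-13-10-12-4-4-8-16-18-11 6-7 0 5 7-6-1-11 8-16 18-10 5-27 0-15-15-5 4-12 0-5 6-6 1-6-6-5-12-11-7-5-9 1-12 6-11-11-13 1-17-15-9-21-1z"/><path data-sink="225 233" data-exterior="0" d="M527 16l-125 0 1 14-4 12-46 34-8-4-11 9-19-4-21 14-7-4-8 1 0-3-18-16-8 3-6-9-3-9-9-9-8 11-16 5-26 34-8 0-1-9-5-6-14 7-10 0-6 2-3-1 3 11-1 22 9 3 5 5 12 0 13 4 0 12-10 28-13 20-5 13 0 11 4 16 9 13-1 9-4 3-2 8 7 11 1 16-8 8 9 3 31 29 6 1-8 1-3 3 0 8 9 21-15-10-16 0-16 6-11-2-5 3-12 0-11-7-13-1-5-4-4 0-12 14-1 12 5 9 11 7 5 12 6 6 3 0 8-7 12 0 5-4 15 15 27 0 14-8 4-7 19-16 5 2-4-8 7 0 11-6 16 18 4 8 12 4 13 10 15 2 6-5 6-11 0-8-2-4 2-4 26-3 10-3 4-16 0-14 6-13 6-5 18-1 8 4 15 3 7-2 4-3 8-13 2-12 1 10 5 5 10 4 11 0 7-5 9 0 4-4 13-3 10 0 9 5 12 0 16-9 2-2 0-33-13-1-17-9-9 2-8 14-4-6-15-4-7 7-10 1-15 8-10 13 0-7-4-9 1-17 3-14 9-22 0-8 8-12-2-7 0-11 4-12-4-6-9 4-6-4 0-15-3-7-1-17-4-8 3-16-8-15 17-16 0-2-4-10-17-16-3-6 6 7 5 3 6 0 12-7 9-1 15 12 20-6 13-6 1 19 2 5 8 5 22-14 1-17-8-8 16 1z"/><path data-sink="97 273" data-exterior="0" d="M250 16l-234 1 0 254 3 2 4 10 9 7 1 4-2 8 10 13 21 1 15 9-1 17 11 15 3-4 7-1 5 4 13 1 11 7 12 0 5-3 11 2 16-6 16 0 15 10-9-21 0-8 3-3 8-1-6-1-31-29-9-3 8-8-1-16-7-11 0-5 6-6 1-9-9-13-4-16 0-11 5-13 13-20 10-28 0-12-13-4-12 0-5-5-9-3 1-22-4-10 20-2 14-7 5 6 1 9 8 0 26-34 11-2 7-5 11-20 9-7z"/><path data-sink="511 162" data-exterior="0" d="M518 36l-6 1 8 8-1 17-22 14-4-1-6-9-1-19-29 12-4 0-15-12-9 1-12 7-6 0-10-8 2 5 13 10 8 15 0 2-17 16 8 15-3 16 4 8 1 17 3 7 0 15 6 4 9-4 4 6-4 12 0 11 2 7-8 12 0 8-9 22-3 14-1 17 5 17 9-14 15-8 8 0 9-8 15 4 4 6 4-10 12-6 22 10 9-2 0-232z"/>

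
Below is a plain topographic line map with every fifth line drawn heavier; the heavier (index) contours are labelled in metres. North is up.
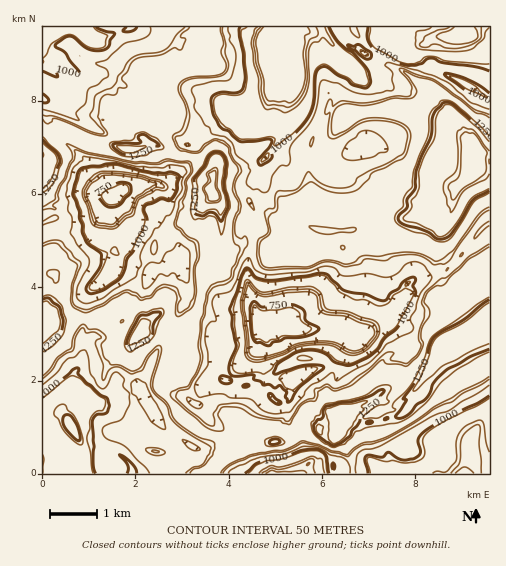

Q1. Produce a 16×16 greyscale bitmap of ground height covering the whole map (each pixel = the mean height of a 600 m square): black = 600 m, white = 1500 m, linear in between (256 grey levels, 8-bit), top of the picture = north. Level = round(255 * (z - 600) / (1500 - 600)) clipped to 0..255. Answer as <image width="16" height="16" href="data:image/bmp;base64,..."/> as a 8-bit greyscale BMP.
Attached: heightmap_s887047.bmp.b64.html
<image width="16" height="16" href="data:image/bmp;base64,Qk02BQAAAAAAADYEAAAoAAAAEAAAABAAAAABAAgAAAAAAAABAAATCwAAEwsAAAABAAAAAAAAAAAAAAEBAQACAgIAAwMDAAQEBAAFBQUABgYGAAcHBwAICAgACQkJAAoKCgALCwsADAwMAA0NDQAODg4ADw8PABAQEAAREREAEhISABMTEwAUFBQAFRUVABYWFgAXFxcAGBgYABkZGQAaGhoAGxsbABwcHAAdHR0AHh4eAB8fHwAgICAAISEhACIiIgAjIyMAJCQkACUlJQAmJiYAJycnACgoKAApKSkAKioqACsrKwAsLCwALS0tAC4uLgAvLy8AMDAwADExMQAyMjIAMzMzADQ0NAA1NTUANjY2ADc3NwA4ODgAOTk5ADo6OgA7OzsAPDw8AD09PQA+Pj4APz8/AEBAQABBQUEAQkJCAENDQwBEREQARUVFAEZGRgBHR0cASEhIAElJSQBKSkoAS0tLAExMTABNTU0ATk5OAE9PTwBQUFAAUVFRAFJSUgBTU1MAVFRUAFVVVQBWVlYAV1dXAFhYWABZWVkAWlpaAFtbWwBcXFwAXV1dAF5eXgBfX18AYGBgAGFhYQBiYmIAY2NjAGRkZABlZWUAZmZmAGdnZwBoaGgAaWlpAGpqagBra2sAbGxsAG1tbQBubm4Ab29vAHBwcABxcXEAcnJyAHNzcwB0dHQAdXV1AHZ2dgB3d3cAeHh4AHl5eQB6enoAe3t7AHx8fAB9fX0Afn5+AH9/fwCAgIAAgYGBAIKCggCDg4MAhISEAIWFhQCGhoYAh4eHAIiIiACJiYkAioqKAIuLiwCMjIwAjY2NAI6OjgCPj48AkJCQAJGRkQCSkpIAk5OTAJSUlACVlZUAlpaWAJeXlwCYmJgAmZmZAJqamgCbm5sAnJycAJ2dnQCenp4An5+fAKCgoAChoaEAoqKiAKOjowCkpKQApaWlAKampgCnp6cAqKioAKmpqQCqqqoAq6urAKysrACtra0Arq6uAK+vrwCwsLAAsbGxALKysgCzs7MAtLS0ALW1tQC2trYAt7e3ALi4uAC5ubkAurq6ALu7uwC8vLwAvb29AL6+vgC/v78AwMDAAMHBwQDCwsIAw8PDAMTExADFxcUAxsbGAMfHxwDIyMgAycnJAMrKygDLy8sAzMzMAM3NzQDOzs4Az8/PANDQ0ADR0dEA0tLSANPT0wDU1NQA1dXVANbW1gDX19cA2NjYANnZ2QDa2toA29vbANzc3ADd3d0A3t7eAN/f3wDg4OAA4eHhAOLi4gDj4+MA5OTkAOXl5QDm5uYA5+fnAOjo6ADp6ekA6urqAOvr6wDs7OwA7e3tAO7u7gDv7+8A8PDwAPHx8QDy8vIA8/PzAPT09AD19fUA9vb2APf39wD4+PgA+fn5APr6+gD7+/sA/Pz8AP39/QD+/v4A////AFhhfH+Eip2EaVSBeGpjU0RfbH+AhJWfpKWoxKqZeFtMYFt3gJOFjYd5l7a3r7CMbX5yh4qikHZpaW6ClaS3sZ+ohaCtoZh6PzxaTU6Cm8nAv52ltqWZeCsTJj1JYY2txKp9go6Vk4NISUZjcm9/oqelhmJ+f5Khg5eSkI6Ih5Cfim9WbYSdo4qjpqimpa+zi4xZK1h+trmDnKWkpanI0KipXDZJZbO9gIKQiZWkvtfdtJSesJ6Wonl3hYF/h7HO6JiPoaejhWpaWneYkJCny7l7gZqko4JrWTpciYWPoJ93bnuEn6SgkFg0TWZqenxwbmRndH+LopFQNENocVpRQUk="/>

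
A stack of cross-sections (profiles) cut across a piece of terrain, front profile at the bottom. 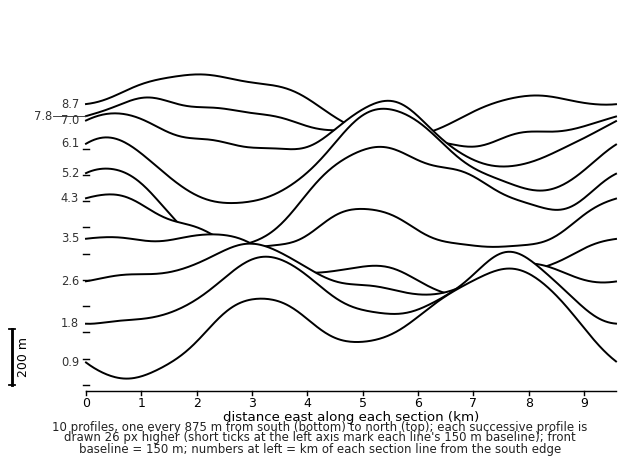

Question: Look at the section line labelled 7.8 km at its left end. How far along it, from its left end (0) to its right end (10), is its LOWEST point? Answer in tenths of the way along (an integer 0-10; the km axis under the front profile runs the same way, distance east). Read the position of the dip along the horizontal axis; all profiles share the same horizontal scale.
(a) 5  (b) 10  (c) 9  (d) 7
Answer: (d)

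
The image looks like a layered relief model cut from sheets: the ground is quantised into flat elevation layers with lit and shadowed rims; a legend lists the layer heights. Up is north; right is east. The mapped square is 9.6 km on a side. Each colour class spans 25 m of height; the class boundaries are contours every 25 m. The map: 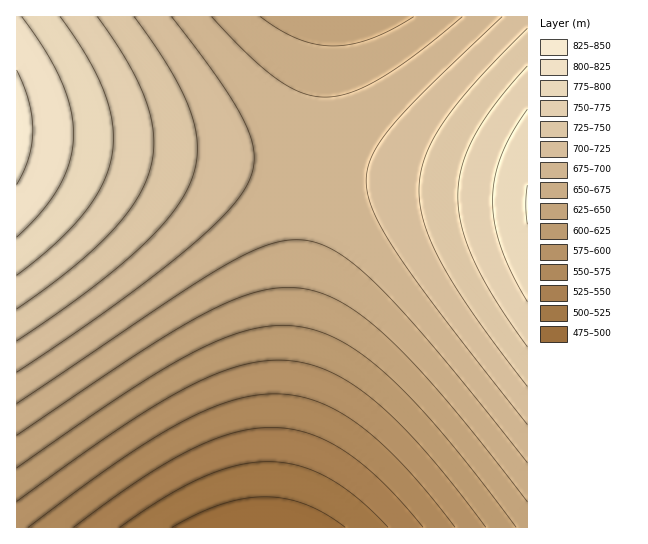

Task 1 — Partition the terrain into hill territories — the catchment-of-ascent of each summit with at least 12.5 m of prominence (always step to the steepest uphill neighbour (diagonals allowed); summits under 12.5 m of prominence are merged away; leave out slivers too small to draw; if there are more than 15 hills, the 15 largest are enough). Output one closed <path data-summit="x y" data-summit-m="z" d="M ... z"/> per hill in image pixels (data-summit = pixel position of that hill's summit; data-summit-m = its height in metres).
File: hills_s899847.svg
<path data-summit="17 129" data-summit-m="835" d="M326 16l-310 1 1 511 256-1 52-489z"/><path data-summit="527 205" data-summit-m="801" d="M527 16l-200 1-53 511 254-1z"/>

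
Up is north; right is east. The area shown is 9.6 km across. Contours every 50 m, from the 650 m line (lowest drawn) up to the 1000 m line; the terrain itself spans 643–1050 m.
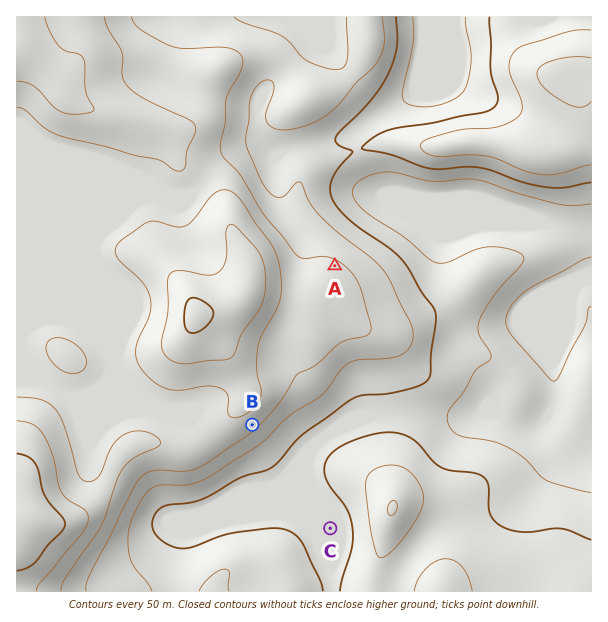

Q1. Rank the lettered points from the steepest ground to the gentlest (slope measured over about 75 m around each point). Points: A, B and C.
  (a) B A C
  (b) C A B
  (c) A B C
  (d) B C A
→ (a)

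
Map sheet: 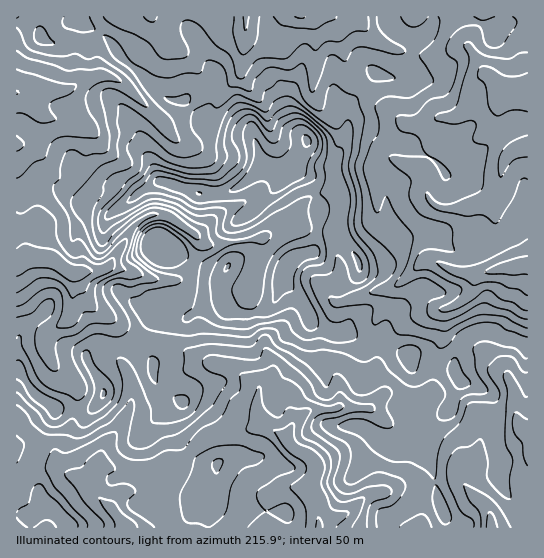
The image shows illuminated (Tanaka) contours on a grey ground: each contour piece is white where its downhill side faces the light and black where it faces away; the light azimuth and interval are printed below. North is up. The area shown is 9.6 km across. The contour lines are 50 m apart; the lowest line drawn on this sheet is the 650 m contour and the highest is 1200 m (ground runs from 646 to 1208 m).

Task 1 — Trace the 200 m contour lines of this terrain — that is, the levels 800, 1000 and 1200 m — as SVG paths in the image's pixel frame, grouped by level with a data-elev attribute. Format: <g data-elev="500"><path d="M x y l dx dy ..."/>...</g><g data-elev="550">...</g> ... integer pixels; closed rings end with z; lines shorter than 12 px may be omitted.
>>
<g data-elev="800"><path d="M87 527l-1-6-31-33-9-17 0-9 7-12 4-1 6 4 6-1 34-17 11-3 3 2-1 11 2 5 5 6 7 3 17 0 19-8 16-1 4-3 13-17 16-8 7-7 8-15 10-10 0-16 23-4 10-4 4 1 6 11 15 8 10 13 18 7 13-3 4 2 0 4-5 2-15 3-6 2-5 6-1 7 3 4 21 14 4 6 1 8-6 20 1 5 4 5 6 3 5 0 17-7 15-2 5 1 4 4 0 3-2 4-14 4-5 5-2 7-1 14"/><path d="M204 526l5 1 2-1 12-10 4-7 4-23 7-12 7-6 11-3 5-3 3-4-1-4-21-8-16-1-15 3-16 10-5 16-9 19-1 10 2 12 3 6 4 2 9 1z"/><path d="M481 527l-2-14-11-14-4-12 1-3 18 9 10 7 8 10 10 17"/><path d="M527 466l-3-9-2-14-7-9-3-11 1-6 2-5 12 7"/><path d="M17 436l5 5 2 4-2 8-5 10"/><path d="M527 311l-5-2-9-7-12-3-10-8-4-1-4 1-10 9-15 8-11 4-6-1-2-1 2-3 10-5 8-7 3-4-1-4-31-16-15-1-1-4 4-10 7-6 8-1 21 2-2-22-6-6-20-6-8-5-9-14 1-19-16-14-5-7 2-3 3 0 33 2 8 8 8 14 3 1 4-2 1-4-6-8-20-14-8-15-18-7-3-7 0-5 3-3 11 1 5-2 14-13 16-5 5-5 5-12 3-14-2-4-9-7-1-7 4-8 7-8 9-5 12 0 3 4 5 15 5 3 7-1 5-3 13-18 1-5-4-4"/><path d="M17 28l4 5 5 13 8 5 19 5 12 0 10-2 12 5 10-2 4 1 27 20 20 28-2 1-3-1-28-17-6-1-6 2-2 7 8 37-1 16-5 3-17 3-12-6-7 1-3 4-3 10-1 13-7 9 2 10 13 20 3 23 2 1 5-2 3 1 12 16 5 3 7-2 14-14 7-4 1 6-6 16 5 9-21 9-7 4-3 8 2 19-3 2-11 1-6 10-6 4-10 1-4-2 5-13 1-10-2-9-4-5-7-1-8 2-17 13-8 3"/><path d="M368 17l1 10-3 4-12 1-15 10-13 0-11 9-8-7-4 0-17 14-27 1-6 4-8 14-4 2-5-4-3-14-4-7-12-8-16-19-8-6-8 0-4 5 1 9 6 14 0 6-5 3-16 2-8-4-13-15-32-15-8-5-3-4"/><path d="M495 17l-12 3-9-3"/></g><g data-elev="1000"><path d="M101 398l2 0 3-4-1-5-3 1z"/><path d="M458 389l8-1 5-5-9-12-5-12-3-1-5 6-2 7 4 10z"/><path d="M409 373l5 0 3-3 4-16-3-7-8-2-9 2-4 6 4 10z"/><path d="M332 342l10 1 12-3 3-3 0-7-4-8-3-3-13 3-9-3-15-28-3-8 1-5 3-2 12-1 5-2 3-4 2-12 2-2 7 7 5 17 4 4 7 0 5-4 3-6 0-8-3-10-13-17-4-9-1-10 2-21-8-28 1-20-8-5-3-8-6-7-25-20-8-4-7 1-9 5-7 8-3 1-14-11-7-1-7 2-7 6-5 8-3 17 3 16-9 13-7 3-21 0-37-10-3 2-8 11-11 9-25 27-1 5 4 1 16-6 22-13 11-1 19 5 18 11 16 0 4 1 2 3-1 14 2 2 5 3 10 2 9-1 21-8 6 0 2 3 0 3-6 7-15-2-19 3-29 17-2 5-6 37-2 5-8 6-1 6 4 1 12-5 20 10 24 2 7-1 9-4 24-4 4 2 6 10 9 7 7 1 12-2z"/><path d="M161 267l9 1 8-2 9-7 2-4-4-9-5-7-15-10-8-2-7 2-5 5-4 7 0 8 1 5 5 5 7 6z"/></g><g data-elev="1200"><path d="M304 146l5 0 2-4-1-4-4-3-3 1-1 2z"/></g>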